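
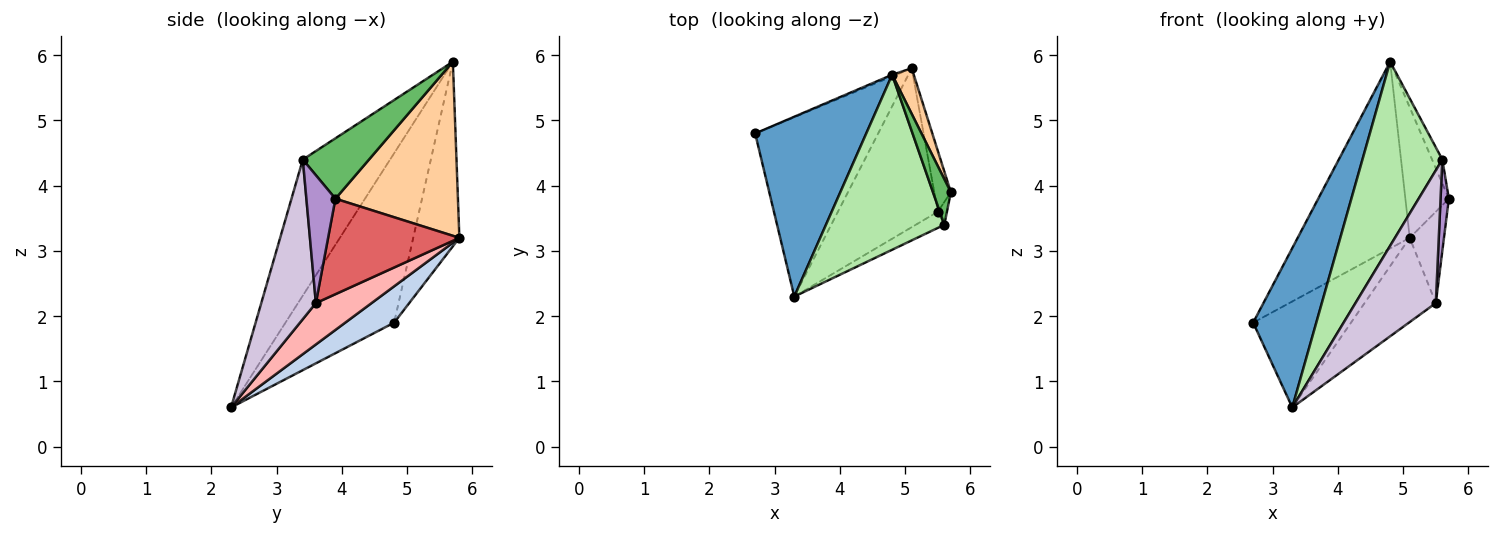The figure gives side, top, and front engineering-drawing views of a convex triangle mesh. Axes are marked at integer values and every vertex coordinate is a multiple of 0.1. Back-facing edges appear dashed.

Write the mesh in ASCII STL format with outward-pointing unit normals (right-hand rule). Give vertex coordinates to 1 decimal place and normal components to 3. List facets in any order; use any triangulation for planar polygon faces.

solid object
 facet normal -0.752 -0.437 0.493
  outer loop
   vertex 4.8 5.7 5.9
   vertex 2.7 4.8 1.9
   vertex 3.3 2.3 0.6
  endloop
 endfacet
 facet normal 0.247 0.493 -0.834
  outer loop
   vertex 5.1 5.8 3.2
   vertex 3.3 2.3 0.6
   vertex 2.7 4.8 1.9
  endloop
 endfacet
 facet normal -0.381 0.925 -0.008
  outer loop
   vertex 5.1 5.8 3.2
   vertex 2.7 4.8 1.9
   vertex 4.8 5.7 5.9
  endloop
 endfacet
 facet normal 0.936 0.332 0.116
  outer loop
   vertex 5.1 5.8 3.2
   vertex 4.8 5.7 5.9
   vertex 5.7 3.9 3.8
  endloop
 endfacet
 facet normal 0.949 0.147 0.281
  outer loop
   vertex 5.6 3.4 4.4
   vertex 5.7 3.9 3.8
   vertex 4.8 5.7 5.9
  endloop
 endfacet
 facet normal -0.621 -0.568 0.540
  outer loop
   vertex 5.6 3.4 4.4
   vertex 4.8 5.7 5.9
   vertex 3.3 2.3 0.6
  endloop
 endfacet
 facet normal 0.954 0.249 -0.166
  outer loop
   vertex 5.5 3.6 2.2
   vertex 5.1 5.8 3.2
   vertex 5.7 3.9 3.8
  endloop
 endfacet
 facet normal 0.344 0.440 -0.830
  outer loop
   vertex 5.5 3.6 2.2
   vertex 3.3 2.3 0.6
   vertex 5.1 5.8 3.2
  endloop
 endfacet
 facet normal 0.959 -0.274 -0.069
  outer loop
   vertex 5.5 3.6 2.2
   vertex 5.7 3.9 3.8
   vertex 5.6 3.4 4.4
  endloop
 endfacet
 facet normal 0.559 -0.823 -0.100
  outer loop
   vertex 5.5 3.6 2.2
   vertex 5.6 3.4 4.4
   vertex 3.3 2.3 0.6
  endloop
 endfacet
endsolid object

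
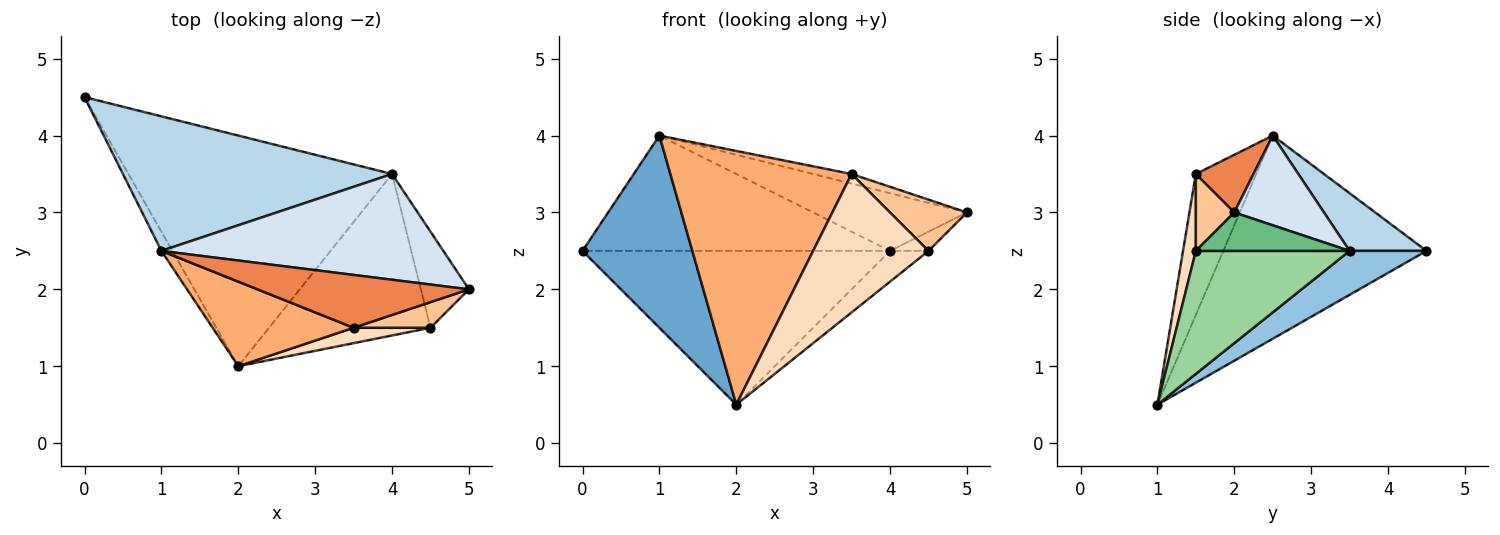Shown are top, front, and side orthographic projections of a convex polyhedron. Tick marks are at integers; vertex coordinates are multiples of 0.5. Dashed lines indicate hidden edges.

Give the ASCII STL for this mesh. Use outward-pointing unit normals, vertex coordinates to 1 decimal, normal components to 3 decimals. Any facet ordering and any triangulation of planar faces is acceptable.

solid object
 facet normal -0.879 -0.475 -0.047
  outer loop
   vertex 1.0 2.5 4.0
   vertex 0.0 4.5 2.5
   vertex 2.0 1.0 0.5
  endloop
 endfacet
 facet normal 0.137 0.549 -0.824
  outer loop
   vertex 4.0 3.5 2.5
   vertex 2.0 1.0 0.5
   vertex 0.0 4.5 2.5
  endloop
 endfacet
 facet normal 0.161 0.642 0.749
  outer loop
   vertex 4.0 3.5 2.5
   vertex 0.0 4.5 2.5
   vertex 1.0 2.5 4.0
  endloop
 endfacet
 facet normal 0.269 0.461 0.846
  outer loop
   vertex 4.0 3.5 2.5
   vertex 1.0 2.5 4.0
   vertex 5.0 2.0 3.0
  endloop
 endfacet
 facet normal 0.259 0.173 0.950
  outer loop
   vertex 3.5 1.5 3.5
   vertex 5.0 2.0 3.0
   vertex 1.0 2.5 4.0
  endloop
 endfacet
 facet normal -0.302 -0.905 0.302
  outer loop
   vertex 3.5 1.5 3.5
   vertex 1.0 2.5 4.0
   vertex 2.0 1.0 0.5
  endloop
 endfacet
 facet normal 0.408 -0.816 0.408
  outer loop
   vertex 4.5 1.5 2.5
   vertex 5.0 2.0 3.0
   vertex 3.5 1.5 3.5
  endloop
 endfacet
 facet normal 0.110 -0.988 0.110
  outer loop
   vertex 4.5 1.5 2.5
   vertex 3.5 1.5 3.5
   vertex 2.0 1.0 0.5
  endloop
 endfacet
 facet normal 0.617 0.154 -0.772
  outer loop
   vertex 4.5 1.5 2.5
   vertex 4.0 3.5 2.5
   vertex 5.0 2.0 3.0
  endloop
 endfacet
 facet normal 0.599 0.150 -0.786
  outer loop
   vertex 4.5 1.5 2.5
   vertex 2.0 1.0 0.5
   vertex 4.0 3.5 2.5
  endloop
 endfacet
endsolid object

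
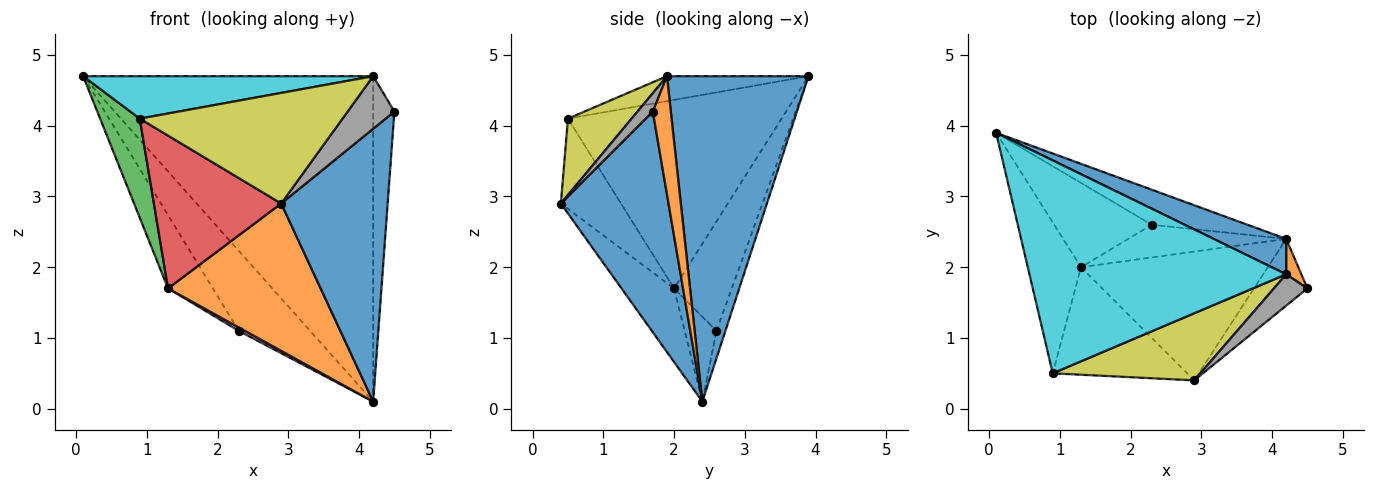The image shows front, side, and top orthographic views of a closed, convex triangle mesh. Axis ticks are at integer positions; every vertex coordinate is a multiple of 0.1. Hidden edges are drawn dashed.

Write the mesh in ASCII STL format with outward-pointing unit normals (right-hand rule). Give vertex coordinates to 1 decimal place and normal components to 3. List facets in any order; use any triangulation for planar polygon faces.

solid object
 facet normal 0.701 -0.693 -0.170
  outer loop
   vertex 4.2 2.4 0.1
   vertex 4.5 1.7 4.2
   vertex 2.9 0.4 2.9
  endloop
 endfacet
 facet normal -0.251 -0.729 -0.637
  outer loop
   vertex 1.3 2.0 1.7
   vertex 4.2 2.4 0.1
   vertex 2.9 0.4 2.9
  endloop
 endfacet
 facet normal -0.947 -0.176 -0.268
  outer loop
   vertex 0.9 0.5 4.1
   vertex 0.1 3.9 4.7
   vertex 1.3 2.0 1.7
  endloop
 endfacet
 facet normal -0.360 -0.763 -0.537
  outer loop
   vertex 0.9 0.5 4.1
   vertex 1.3 2.0 1.7
   vertex 2.9 0.4 2.9
  endloop
 endfacet
 facet normal -0.114 0.910 -0.398
  outer loop
   vertex 2.3 2.6 1.1
   vertex 0.1 3.9 4.7
   vertex 4.2 2.4 0.1
  endloop
 endfacet
 facet normal -0.646 0.501 -0.576
  outer loop
   vertex 2.3 2.6 1.1
   vertex 1.3 2.0 1.7
   vertex 0.1 3.9 4.7
  endloop
 endfacet
 facet normal -0.471 -0.092 -0.877
  outer loop
   vertex 2.3 2.6 1.1
   vertex 4.2 2.4 0.1
   vertex 1.3 2.0 1.7
  endloop
 endfacet
 facet normal 0.271 -0.827 0.493
  outer loop
   vertex 4.2 1.9 4.7
   vertex 2.9 0.4 2.9
   vertex 4.5 1.7 4.2
  endloop
 endfacet
 facet normal 0.259 -0.826 0.501
  outer loop
   vertex 4.2 1.9 4.7
   vertex 0.9 0.5 4.1
   vertex 2.9 0.4 2.9
  endloop
 endfacet
 facet normal -0.095 -0.195 0.976
  outer loop
   vertex 4.2 1.9 4.7
   vertex 0.1 3.9 4.7
   vertex 0.9 0.5 4.1
  endloop
 endfacet
 facet normal 0.436 0.895 0.097
  outer loop
   vertex 4.2 1.9 4.7
   vertex 4.2 2.4 0.1
   vertex 0.1 3.9 4.7
  endloop
 endfacet
 facet normal 0.644 0.760 0.083
  outer loop
   vertex 4.2 1.9 4.7
   vertex 4.5 1.7 4.2
   vertex 4.2 2.4 0.1
  endloop
 endfacet
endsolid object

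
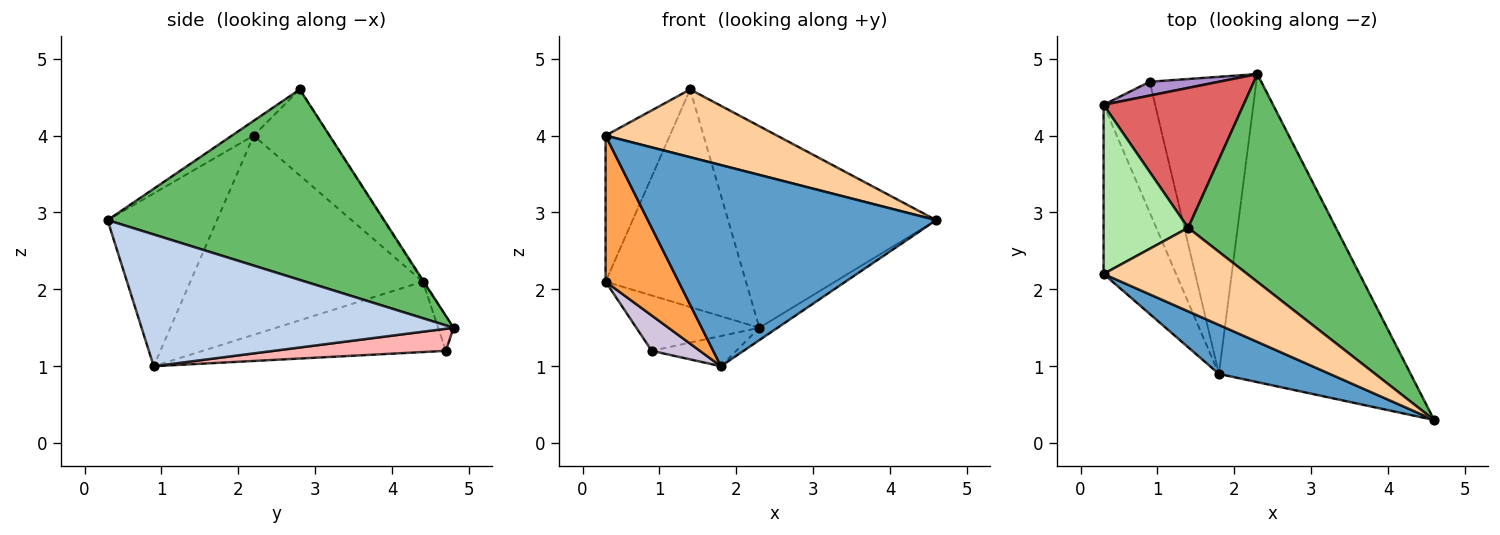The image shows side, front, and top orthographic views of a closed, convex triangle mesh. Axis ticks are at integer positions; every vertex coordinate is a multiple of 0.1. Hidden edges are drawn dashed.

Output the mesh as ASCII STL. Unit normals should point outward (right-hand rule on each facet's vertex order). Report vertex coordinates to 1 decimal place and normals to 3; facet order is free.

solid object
 facet normal -0.346 -0.912 0.222
  outer loop
   vertex 1.8 0.9 1.0
   vertex 4.6 0.3 2.9
   vertex 0.3 2.2 4.0
  endloop
 endfacet
 facet normal 0.566 0.033 -0.824
  outer loop
   vertex 1.8 0.9 1.0
   vertex 2.3 4.8 1.5
   vertex 4.6 0.3 2.9
  endloop
 endfacet
 facet normal -0.901 -0.283 -0.328
  outer loop
   vertex 0.3 4.4 2.1
   vertex 1.8 0.9 1.0
   vertex 0.3 2.2 4.0
  endloop
 endfacet
 facet normal -0.080 -0.628 0.774
  outer loop
   vertex 1.4 2.8 4.6
   vertex 0.3 2.2 4.0
   vertex 4.6 0.3 2.9
  endloop
 endfacet
 facet normal 0.679 0.511 0.527
  outer loop
   vertex 1.4 2.8 4.6
   vertex 4.6 0.3 2.9
   vertex 2.3 4.8 1.5
  endloop
 endfacet
 facet normal -0.610 0.518 0.600
  outer loop
   vertex 1.4 2.8 4.6
   vertex 0.3 4.4 2.1
   vertex 0.3 2.2 4.0
  endloop
 endfacet
 facet normal -0.006 0.841 0.541
  outer loop
   vertex 1.4 2.8 4.6
   vertex 2.3 4.8 1.5
   vertex 0.3 4.4 2.1
  endloop
 endfacet
 facet normal 0.202 0.099 -0.974
  outer loop
   vertex 0.9 4.7 1.2
   vertex 2.3 4.8 1.5
   vertex 1.8 0.9 1.0
  endloop
 endfacet
 facet normal -0.120 0.963 0.241
  outer loop
   vertex 0.9 4.7 1.2
   vertex 0.3 4.4 2.1
   vertex 2.3 4.8 1.5
  endloop
 endfacet
 facet normal -0.797 -0.158 -0.584
  outer loop
   vertex 0.9 4.7 1.2
   vertex 1.8 0.9 1.0
   vertex 0.3 4.4 2.1
  endloop
 endfacet
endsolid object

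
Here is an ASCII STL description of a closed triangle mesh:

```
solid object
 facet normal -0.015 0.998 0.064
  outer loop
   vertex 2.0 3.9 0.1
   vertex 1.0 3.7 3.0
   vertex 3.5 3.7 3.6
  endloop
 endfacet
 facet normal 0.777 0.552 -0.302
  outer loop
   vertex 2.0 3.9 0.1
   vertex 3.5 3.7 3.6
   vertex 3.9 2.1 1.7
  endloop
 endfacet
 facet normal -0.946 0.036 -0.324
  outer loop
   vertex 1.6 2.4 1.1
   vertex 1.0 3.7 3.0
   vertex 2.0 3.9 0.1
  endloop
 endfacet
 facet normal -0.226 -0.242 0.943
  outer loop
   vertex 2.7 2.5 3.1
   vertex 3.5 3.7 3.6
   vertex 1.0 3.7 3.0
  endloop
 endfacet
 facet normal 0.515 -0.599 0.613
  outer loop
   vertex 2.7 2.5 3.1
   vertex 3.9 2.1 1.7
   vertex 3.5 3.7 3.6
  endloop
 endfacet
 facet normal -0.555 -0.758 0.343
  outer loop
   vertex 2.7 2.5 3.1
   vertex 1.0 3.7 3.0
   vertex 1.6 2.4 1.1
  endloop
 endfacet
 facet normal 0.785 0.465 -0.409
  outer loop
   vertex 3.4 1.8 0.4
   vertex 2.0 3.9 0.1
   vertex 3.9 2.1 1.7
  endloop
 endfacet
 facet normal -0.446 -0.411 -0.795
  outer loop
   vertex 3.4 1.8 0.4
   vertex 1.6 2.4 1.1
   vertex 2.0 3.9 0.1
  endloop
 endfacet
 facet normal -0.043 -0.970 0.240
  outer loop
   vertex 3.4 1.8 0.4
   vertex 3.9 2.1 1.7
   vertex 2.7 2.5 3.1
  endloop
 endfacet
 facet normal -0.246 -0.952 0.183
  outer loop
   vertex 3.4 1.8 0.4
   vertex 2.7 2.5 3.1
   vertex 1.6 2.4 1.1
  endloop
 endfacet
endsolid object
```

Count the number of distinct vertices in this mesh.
7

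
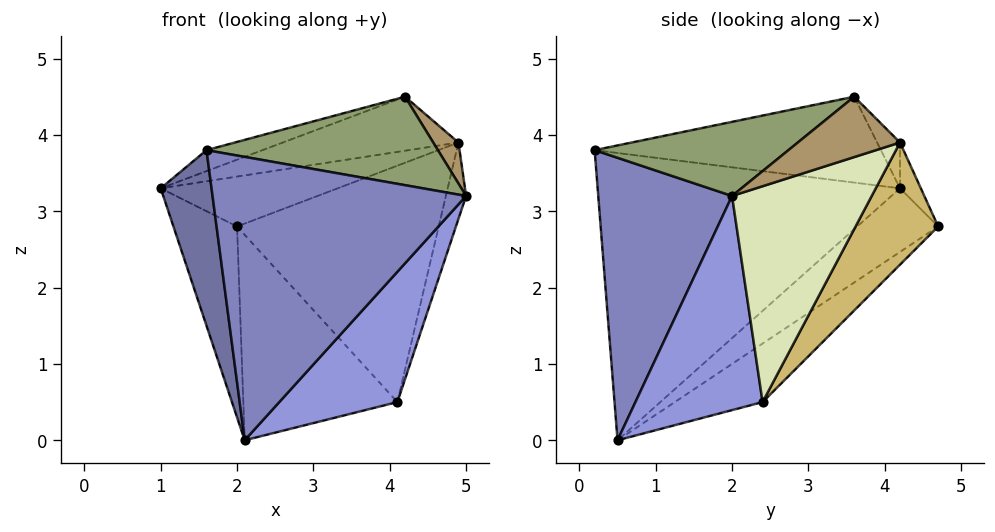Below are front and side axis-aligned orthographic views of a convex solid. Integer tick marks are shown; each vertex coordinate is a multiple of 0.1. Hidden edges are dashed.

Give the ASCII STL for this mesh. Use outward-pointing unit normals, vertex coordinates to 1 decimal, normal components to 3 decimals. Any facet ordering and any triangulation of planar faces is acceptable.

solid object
 facet normal -0.976 -0.164 -0.141
  outer loop
   vertex 2.1 0.5 0.0
   vertex 1.6 0.2 3.8
   vertex 1.0 4.2 3.3
  endloop
 endfacet
 facet normal 0.467 -0.884 -0.008
  outer loop
   vertex 2.1 0.5 0.0
   vertex 5.0 2.0 3.2
   vertex 1.6 0.2 3.8
  endloop
 endfacet
 facet normal 0.693 -0.643 -0.326
  outer loop
   vertex 4.1 2.4 0.5
   vertex 5.0 2.0 3.2
   vertex 2.1 0.5 0.0
  endloop
 endfacet
 facet normal -0.339 0.066 0.938
  outer loop
   vertex 4.2 3.6 4.5
   vertex 1.0 4.2 3.3
   vertex 1.6 0.2 3.8
  endloop
 endfacet
 facet normal 0.384 -0.459 0.801
  outer loop
   vertex 4.2 3.6 4.5
   vertex 1.6 0.2 3.8
   vertex 5.0 2.0 3.2
  endloop
 endfacet
 facet normal -0.569 0.447 -0.691
  outer loop
   vertex 2.0 4.7 2.8
   vertex 2.1 0.5 0.0
   vertex 1.0 4.2 3.3
  endloop
 endfacet
 facet normal -0.299 0.524 -0.797
  outer loop
   vertex 2.0 4.7 2.8
   vertex 4.1 2.4 0.5
   vertex 2.1 0.5 0.0
  endloop
 endfacet
 facet normal 0.946 0.137 -0.295
  outer loop
   vertex 4.9 4.2 3.9
   vertex 5.0 2.0 3.2
   vertex 4.1 2.4 0.5
  endloop
 endfacet
 facet normal 0.724 -0.179 0.666
  outer loop
   vertex 4.9 4.2 3.9
   vertex 4.2 3.6 4.5
   vertex 5.0 2.0 3.2
  endloop
 endfacet
 facet normal 0.328 0.801 -0.501
  outer loop
   vertex 4.9 4.2 3.9
   vertex 4.1 2.4 0.5
   vertex 2.0 4.7 2.8
  endloop
 endfacet
 facet normal -0.099 0.759 0.644
  outer loop
   vertex 4.9 4.2 3.9
   vertex 1.0 4.2 3.3
   vertex 4.2 3.6 4.5
  endloop
 endfacet
 facet normal -0.093 0.791 0.605
  outer loop
   vertex 4.9 4.2 3.9
   vertex 2.0 4.7 2.8
   vertex 1.0 4.2 3.3
  endloop
 endfacet
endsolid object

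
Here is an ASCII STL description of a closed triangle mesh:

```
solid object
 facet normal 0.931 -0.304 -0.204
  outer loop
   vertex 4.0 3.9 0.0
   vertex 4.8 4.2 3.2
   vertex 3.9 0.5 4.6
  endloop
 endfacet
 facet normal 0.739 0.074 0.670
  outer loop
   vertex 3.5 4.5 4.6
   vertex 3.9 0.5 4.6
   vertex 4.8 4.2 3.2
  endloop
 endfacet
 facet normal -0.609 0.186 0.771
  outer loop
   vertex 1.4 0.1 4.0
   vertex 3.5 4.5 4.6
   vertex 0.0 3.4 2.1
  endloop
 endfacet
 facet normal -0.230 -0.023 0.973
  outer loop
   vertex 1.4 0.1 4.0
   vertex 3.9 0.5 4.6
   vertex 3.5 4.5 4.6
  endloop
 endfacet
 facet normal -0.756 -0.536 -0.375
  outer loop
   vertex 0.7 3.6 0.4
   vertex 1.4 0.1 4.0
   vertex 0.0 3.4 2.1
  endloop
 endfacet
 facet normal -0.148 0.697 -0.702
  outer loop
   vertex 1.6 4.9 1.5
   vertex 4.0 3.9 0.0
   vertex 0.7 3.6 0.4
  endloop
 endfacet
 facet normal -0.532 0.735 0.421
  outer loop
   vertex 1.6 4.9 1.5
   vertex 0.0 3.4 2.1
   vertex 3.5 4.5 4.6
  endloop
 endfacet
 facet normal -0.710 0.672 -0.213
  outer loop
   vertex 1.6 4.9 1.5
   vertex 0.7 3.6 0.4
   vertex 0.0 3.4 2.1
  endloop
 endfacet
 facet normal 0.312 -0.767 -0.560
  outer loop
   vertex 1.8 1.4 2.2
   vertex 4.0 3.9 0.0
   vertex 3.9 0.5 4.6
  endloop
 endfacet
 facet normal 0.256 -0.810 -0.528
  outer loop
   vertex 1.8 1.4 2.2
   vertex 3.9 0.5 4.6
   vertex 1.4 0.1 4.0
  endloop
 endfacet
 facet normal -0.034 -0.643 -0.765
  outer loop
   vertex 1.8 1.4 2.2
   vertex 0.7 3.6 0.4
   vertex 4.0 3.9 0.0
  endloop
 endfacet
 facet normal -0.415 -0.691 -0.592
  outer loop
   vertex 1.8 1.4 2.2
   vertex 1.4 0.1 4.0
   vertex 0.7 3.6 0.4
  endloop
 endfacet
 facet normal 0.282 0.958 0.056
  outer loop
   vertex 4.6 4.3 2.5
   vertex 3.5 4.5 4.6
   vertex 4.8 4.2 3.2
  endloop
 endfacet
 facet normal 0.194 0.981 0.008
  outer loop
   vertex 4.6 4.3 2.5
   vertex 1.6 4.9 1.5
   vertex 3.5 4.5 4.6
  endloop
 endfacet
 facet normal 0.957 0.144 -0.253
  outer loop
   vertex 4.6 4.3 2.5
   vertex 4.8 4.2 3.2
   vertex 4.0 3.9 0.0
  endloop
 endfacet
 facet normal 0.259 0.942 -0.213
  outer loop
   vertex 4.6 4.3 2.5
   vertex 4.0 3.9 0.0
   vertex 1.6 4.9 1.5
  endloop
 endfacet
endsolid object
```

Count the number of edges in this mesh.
24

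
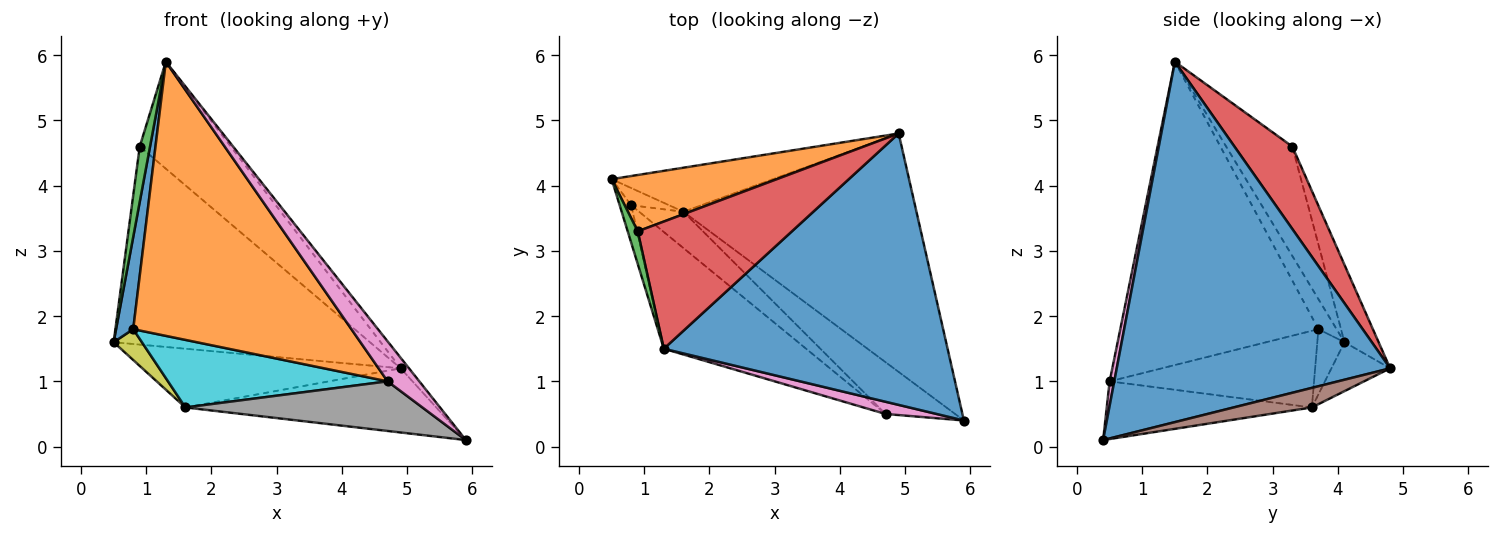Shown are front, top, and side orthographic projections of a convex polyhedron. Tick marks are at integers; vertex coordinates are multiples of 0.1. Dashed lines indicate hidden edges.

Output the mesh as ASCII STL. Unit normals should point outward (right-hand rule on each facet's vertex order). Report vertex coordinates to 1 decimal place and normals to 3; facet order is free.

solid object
 facet normal 0.785 0.024 0.618
  outer loop
   vertex 1.3 1.5 5.9
   vertex 5.9 0.4 0.1
   vertex 4.9 4.8 1.2
  endloop
 endfacet
 facet normal -0.127 0.954 0.271
  outer loop
   vertex 0.9 3.3 4.6
   vertex 4.9 4.8 1.2
   vertex 0.5 4.1 1.6
  endloop
 endfacet
 facet normal -0.984 -0.153 0.090
  outer loop
   vertex 0.9 3.3 4.6
   vertex 0.5 4.1 1.6
   vertex 1.3 1.5 5.9
  endloop
 endfacet
 facet normal 0.379 0.596 0.708
  outer loop
   vertex 0.9 3.3 4.6
   vertex 1.3 1.5 5.9
   vertex 4.9 4.8 1.2
  endloop
 endfacet
 facet normal -0.179 0.787 -0.590
  outer loop
   vertex 1.6 3.6 0.6
   vertex 0.5 4.1 1.6
   vertex 4.9 4.8 1.2
  endloop
 endfacet
 facet normal 0.081 0.259 -0.962
  outer loop
   vertex 1.6 3.6 0.6
   vertex 4.9 4.8 1.2
   vertex 5.9 0.4 0.1
  endloop
 endfacet
 facet normal 0.138 -0.947 0.289
  outer loop
   vertex 4.7 0.5 1.0
   vertex 5.9 0.4 0.1
   vertex 1.3 1.5 5.9
  endloop
 endfacet
 facet normal -0.514 -0.594 -0.619
  outer loop
   vertex 4.7 0.5 1.0
   vertex 1.6 3.6 0.6
   vertex 5.9 0.4 0.1
  endloop
 endfacet
 facet normal -0.643 -0.669 -0.373
  outer loop
   vertex 0.8 3.7 1.8
   vertex 0.5 4.1 1.6
   vertex 1.6 3.6 0.6
  endloop
 endfacet
 facet normal -0.634 -0.681 -0.366
  outer loop
   vertex 0.8 3.7 1.8
   vertex 1.6 3.6 0.6
   vertex 4.7 0.5 1.0
  endloop
 endfacet
 facet normal -0.701 -0.660 -0.269
  outer loop
   vertex 0.8 3.7 1.8
   vertex 1.3 1.5 5.9
   vertex 0.5 4.1 1.6
  endloop
 endfacet
 facet normal -0.641 -0.706 -0.301
  outer loop
   vertex 0.8 3.7 1.8
   vertex 4.7 0.5 1.0
   vertex 1.3 1.5 5.9
  endloop
 endfacet
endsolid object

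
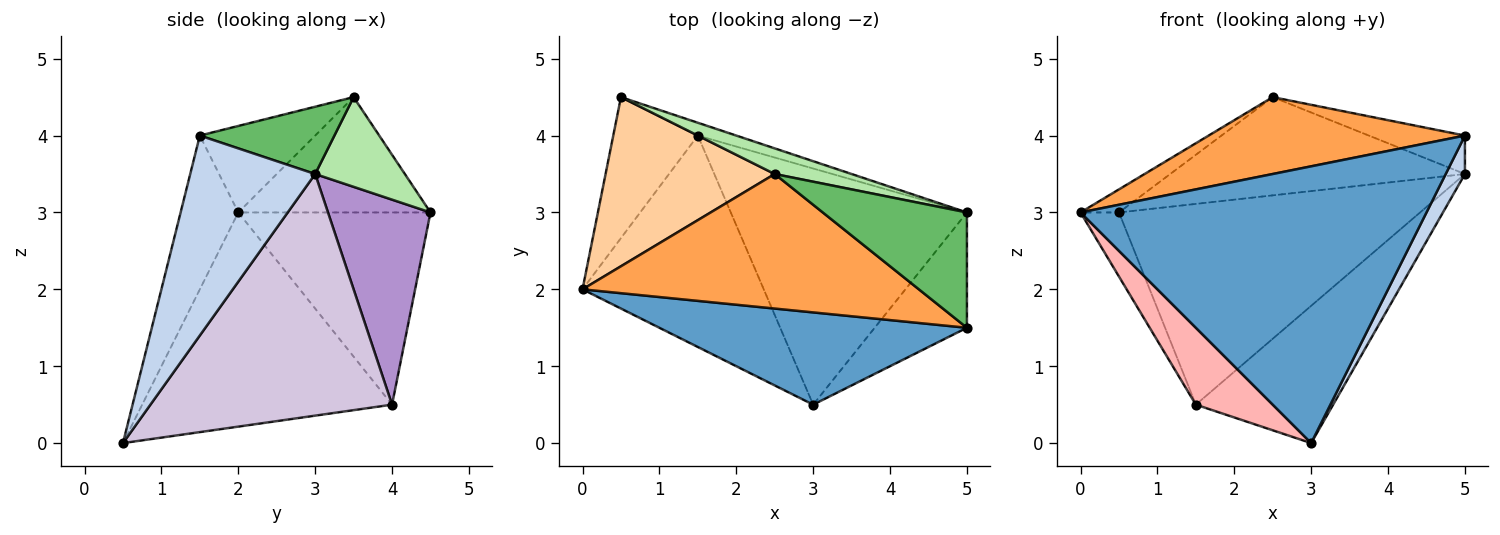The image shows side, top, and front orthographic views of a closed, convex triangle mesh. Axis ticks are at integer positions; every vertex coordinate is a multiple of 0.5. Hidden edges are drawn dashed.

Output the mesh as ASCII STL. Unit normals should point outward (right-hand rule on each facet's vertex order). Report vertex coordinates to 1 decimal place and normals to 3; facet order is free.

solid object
 facet normal -0.156 -0.937 0.312
  outer loop
   vertex 3.0 0.5 0.0
   vertex 5.0 1.5 4.0
   vertex 0.0 2.0 3.0
  endloop
 endfacet
 facet normal 0.899 -0.138 -0.415
  outer loop
   vertex 5.0 3.0 3.5
   vertex 5.0 1.5 4.0
   vertex 3.0 0.5 0.0
  endloop
 endfacet
 facet normal -0.218 -0.484 0.847
  outer loop
   vertex 2.5 3.5 4.5
   vertex 0.0 2.0 3.0
   vertex 5.0 1.5 4.0
  endloop
 endfacet
 facet normal -0.560 0.112 0.821
  outer loop
   vertex 2.5 3.5 4.5
   vertex 0.5 4.5 3.0
   vertex 0.0 2.0 3.0
  endloop
 endfacet
 facet normal 0.405 0.289 0.867
  outer loop
   vertex 2.5 3.5 4.5
   vertex 5.0 1.5 4.0
   vertex 5.0 3.0 3.5
  endloop
 endfacet
 facet normal 0.282 0.928 0.242
  outer loop
   vertex 2.5 3.5 4.5
   vertex 5.0 3.0 3.5
   vertex 0.5 4.5 3.0
  endloop
 endfacet
 facet normal -0.900 0.180 -0.396
  outer loop
   vertex 1.5 4.0 0.5
   vertex 0.0 2.0 3.0
   vertex 0.5 4.5 3.0
  endloop
 endfacet
 facet normal -0.743 -0.229 -0.629
  outer loop
   vertex 1.5 4.0 0.5
   vertex 3.0 0.5 0.0
   vertex 0.0 2.0 3.0
  endloop
 endfacet
 facet normal 0.322 0.945 -0.060
  outer loop
   vertex 1.5 4.0 0.5
   vertex 0.5 4.5 3.0
   vertex 5.0 3.0 3.5
  endloop
 endfacet
 facet normal 0.663 0.376 -0.648
  outer loop
   vertex 1.5 4.0 0.5
   vertex 5.0 3.0 3.5
   vertex 3.0 0.5 0.0
  endloop
 endfacet
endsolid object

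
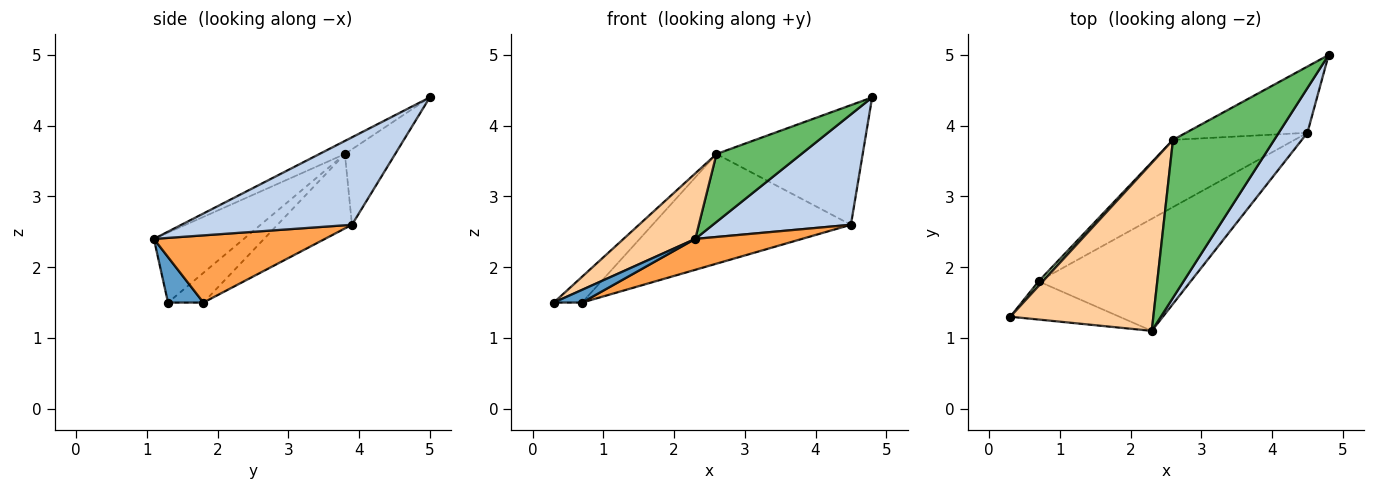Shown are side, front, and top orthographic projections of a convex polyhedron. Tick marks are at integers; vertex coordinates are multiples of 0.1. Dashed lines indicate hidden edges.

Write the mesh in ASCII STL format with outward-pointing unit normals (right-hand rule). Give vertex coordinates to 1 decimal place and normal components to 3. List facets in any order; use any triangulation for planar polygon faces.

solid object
 facet normal 0.368 -0.294 -0.882
  outer loop
   vertex 0.7 1.8 1.5
   vertex 2.3 1.1 2.4
   vertex 0.3 1.3 1.5
  endloop
 endfacet
 facet normal 0.753 -0.610 0.247
  outer loop
   vertex 4.5 3.9 2.6
   vertex 4.8 5.0 4.4
   vertex 2.3 1.1 2.4
  endloop
 endfacet
 facet normal 0.392 -0.245 -0.887
  outer loop
   vertex 4.5 3.9 2.6
   vertex 2.3 1.1 2.4
   vertex 0.7 1.8 1.5
  endloop
 endfacet
 facet normal -0.415 -0.331 0.848
  outer loop
   vertex 2.6 3.8 3.6
   vertex 0.3 1.3 1.5
   vertex 2.3 1.1 2.4
  endloop
 endfacet
 facet normal -0.118 -0.392 0.912
  outer loop
   vertex 2.6 3.8 3.6
   vertex 2.3 1.1 2.4
   vertex 4.8 5.0 4.4
  endloop
 endfacet
 facet normal -0.776 0.621 0.111
  outer loop
   vertex 2.6 3.8 3.6
   vertex 0.7 1.8 1.5
   vertex 0.3 1.3 1.5
  endloop
 endfacet
 facet normal -0.288 0.838 -0.464
  outer loop
   vertex 2.6 3.8 3.6
   vertex 4.8 5.0 4.4
   vertex 4.5 3.9 2.6
  endloop
 endfacet
 facet normal -0.305 0.812 -0.498
  outer loop
   vertex 2.6 3.8 3.6
   vertex 4.5 3.9 2.6
   vertex 0.7 1.8 1.5
  endloop
 endfacet
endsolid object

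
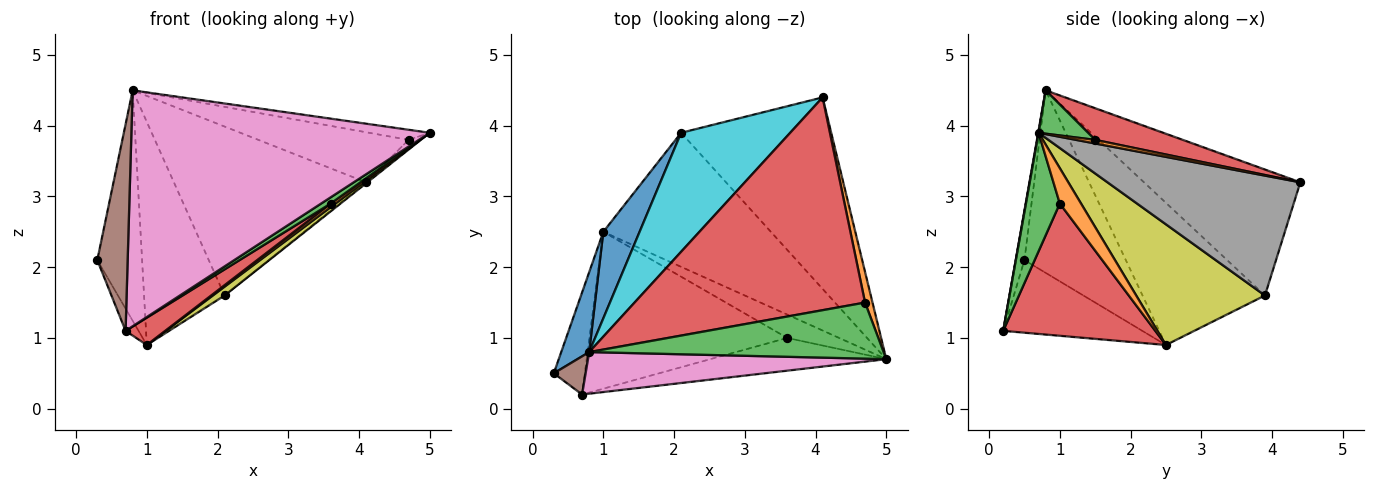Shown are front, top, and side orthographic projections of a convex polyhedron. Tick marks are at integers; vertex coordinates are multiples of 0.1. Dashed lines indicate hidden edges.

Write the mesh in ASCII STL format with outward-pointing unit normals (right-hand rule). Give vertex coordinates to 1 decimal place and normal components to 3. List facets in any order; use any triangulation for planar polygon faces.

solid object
 facet normal -0.906 0.400 0.139
  outer loop
   vertex 1.0 2.5 0.9
   vertex 0.3 0.5 2.1
   vertex 0.8 0.8 4.5
  endloop
 endfacet
 facet normal 0.422 0.267 0.866
  outer loop
   vertex 4.7 1.5 3.8
   vertex 5.0 0.7 3.9
   vertex 4.1 4.4 3.2
  endloop
 endfacet
 facet normal 0.143 0.175 0.974
  outer loop
   vertex 4.7 1.5 3.8
   vertex 0.8 0.8 4.5
   vertex 5.0 0.7 3.9
  endloop
 endfacet
 facet normal 0.132 0.227 0.965
  outer loop
   vertex 4.7 1.5 3.8
   vertex 4.1 4.4 3.2
   vertex 0.8 0.8 4.5
  endloop
 endfacet
 facet normal -0.916 0.085 -0.392
  outer loop
   vertex 0.7 0.2 1.1
   vertex 0.3 0.5 2.1
   vertex 1.0 2.5 0.9
  endloop
 endfacet
 facet normal -0.272 -0.946 0.175
  outer loop
   vertex 0.7 0.2 1.1
   vertex 0.8 0.8 4.5
   vertex 0.3 0.5 2.1
  endloop
 endfacet
 facet normal 0.001 -0.985 0.174
  outer loop
   vertex 0.7 0.2 1.1
   vertex 5.0 0.7 3.9
   vertex 0.8 0.8 4.5
  endloop
 endfacet
 facet normal 0.624 0.004 -0.781
  outer loop
   vertex 2.1 3.9 1.6
   vertex 4.1 4.4 3.2
   vertex 5.0 0.7 3.9
  endloop
 endfacet
 facet normal 0.584 -0.053 -0.810
  outer loop
   vertex 2.1 3.9 1.6
   vertex 5.0 0.7 3.9
   vertex 1.0 2.5 0.9
  endloop
 endfacet
 facet normal -0.554 0.681 0.479
  outer loop
   vertex 2.1 3.9 1.6
   vertex 0.8 0.8 4.5
   vertex 4.1 4.4 3.2
  endloop
 endfacet
 facet normal -0.817 0.538 0.209
  outer loop
   vertex 2.1 3.9 1.6
   vertex 1.0 2.5 0.9
   vertex 0.8 0.8 4.5
  endloop
 endfacet
 facet normal 0.559 -0.124 -0.820
  outer loop
   vertex 3.6 1.0 2.9
   vertex 1.0 2.5 0.9
   vertex 5.0 0.7 3.9
  endloop
 endfacet
 facet normal 0.552 -0.156 -0.819
  outer loop
   vertex 3.6 1.0 2.9
   vertex 5.0 0.7 3.9
   vertex 0.7 0.2 1.1
  endloop
 endfacet
 facet normal 0.550 -0.143 -0.823
  outer loop
   vertex 3.6 1.0 2.9
   vertex 0.7 0.2 1.1
   vertex 1.0 2.5 0.9
  endloop
 endfacet
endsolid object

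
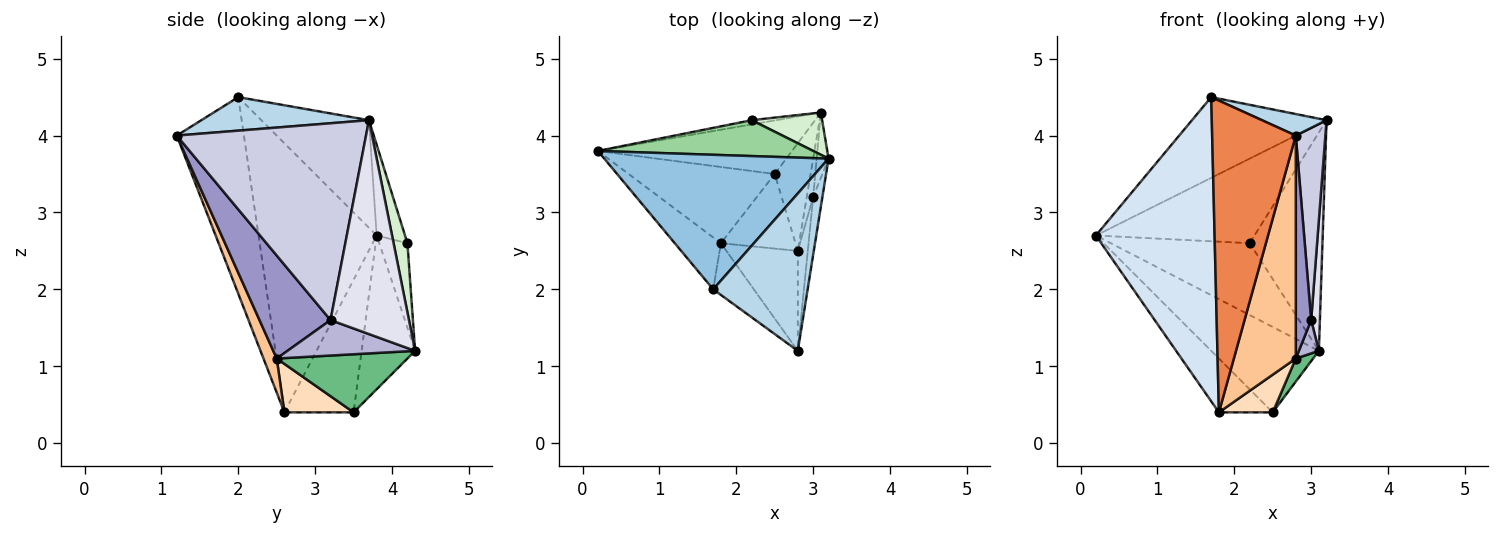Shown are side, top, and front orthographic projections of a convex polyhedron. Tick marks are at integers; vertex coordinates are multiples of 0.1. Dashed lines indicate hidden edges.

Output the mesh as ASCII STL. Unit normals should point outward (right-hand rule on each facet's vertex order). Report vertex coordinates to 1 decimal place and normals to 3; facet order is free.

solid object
 facet normal -0.596 0.463 -0.656
  outer loop
   vertex 1.8 2.6 0.4
   vertex 0.2 3.8 2.7
   vertex 2.5 3.5 0.4
  endloop
 endfacet
 facet normal -0.381 0.476 0.793
  outer loop
   vertex 1.7 2.0 4.5
   vertex 3.2 3.7 4.2
   vertex 0.2 3.8 2.7
  endloop
 endfacet
 facet normal 0.332 -0.128 0.935
  outer loop
   vertex 1.7 2.0 4.5
   vertex 2.8 1.2 4.0
   vertex 3.2 3.7 4.2
  endloop
 endfacet
 facet normal -0.700 -0.704 -0.120
  outer loop
   vertex 1.7 2.0 4.5
   vertex 0.2 3.8 2.7
   vertex 1.8 2.6 0.4
  endloop
 endfacet
 facet normal -0.621 -0.773 -0.128
  outer loop
   vertex 1.7 2.0 4.5
   vertex 1.8 2.6 0.4
   vertex 2.8 1.2 4.0
  endloop
 endfacet
 facet normal -0.388 0.781 -0.490
  outer loop
   vertex 3.1 4.3 1.2
   vertex 2.5 3.5 0.4
   vertex 0.2 3.8 2.7
  endloop
 endfacet
 facet normal 0.191 -0.896 -0.401
  outer loop
   vertex 2.8 2.5 1.1
   vertex 2.8 1.2 4.0
   vertex 1.8 2.6 0.4
  endloop
 endfacet
 facet normal 0.502 -0.390 -0.772
  outer loop
   vertex 2.8 2.5 1.1
   vertex 1.8 2.6 0.4
   vertex 2.5 3.5 0.4
  endloop
 endfacet
 facet normal 0.845 -0.112 -0.522
  outer loop
   vertex 2.8 2.5 1.1
   vertex 2.5 3.5 0.4
   vertex 3.1 4.3 1.2
  endloop
 endfacet
 facet normal -0.162 0.908 0.385
  outer loop
   vertex 2.2 4.2 2.6
   vertex 0.2 3.8 2.7
   vertex 3.2 3.7 4.2
  endloop
 endfacet
 facet normal -0.199 0.978 -0.058
  outer loop
   vertex 2.2 4.2 2.6
   vertex 3.1 4.3 1.2
   vertex 0.2 3.8 2.7
  endloop
 endfacet
 facet normal 0.184 0.965 0.187
  outer loop
   vertex 2.2 4.2 2.6
   vertex 3.2 3.7 4.2
   vertex 3.1 4.3 1.2
  endloop
 endfacet
 facet normal 0.973 -0.211 -0.094
  outer loop
   vertex 3.0 3.2 1.6
   vertex 2.8 1.2 4.0
   vertex 2.8 2.5 1.1
  endloop
 endfacet
 facet normal 0.973 -0.152 -0.176
  outer loop
   vertex 3.0 3.2 1.6
   vertex 2.8 2.5 1.1
   vertex 3.1 4.3 1.2
  endloop
 endfacet
 facet normal 0.987 -0.154 -0.046
  outer loop
   vertex 3.0 3.2 1.6
   vertex 3.2 3.7 4.2
   vertex 2.8 1.2 4.0
  endloop
 endfacet
 facet normal 0.992 -0.110 -0.055
  outer loop
   vertex 3.0 3.2 1.6
   vertex 3.1 4.3 1.2
   vertex 3.2 3.7 4.2
  endloop
 endfacet
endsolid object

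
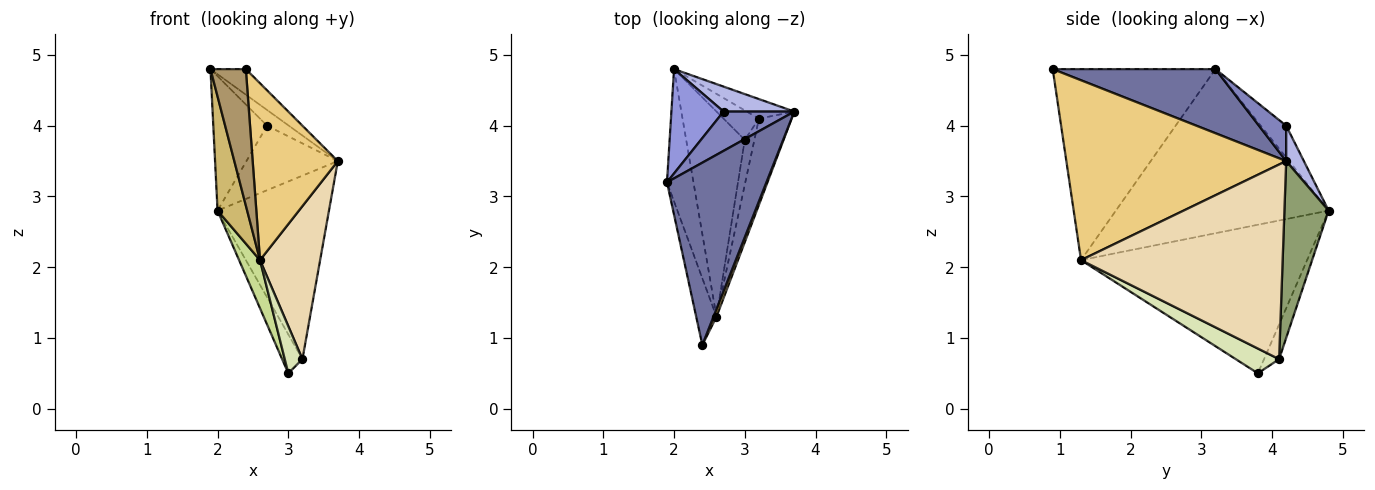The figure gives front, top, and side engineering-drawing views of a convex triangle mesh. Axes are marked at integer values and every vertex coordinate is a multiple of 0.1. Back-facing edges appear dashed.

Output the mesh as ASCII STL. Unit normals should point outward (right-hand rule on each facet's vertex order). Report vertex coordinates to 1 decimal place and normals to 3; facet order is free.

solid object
 facet normal 0.538 0.117 0.835
  outer loop
   vertex 2.4 0.9 4.8
   vertex 3.7 4.2 3.5
   vertex 1.9 3.2 4.8
  endloop
 endfacet
 facet normal 0.421 0.337 0.842
  outer loop
   vertex 2.7 4.2 4.0
   vertex 1.9 3.2 4.8
   vertex 3.7 4.2 3.5
  endloop
 endfacet
 facet normal -0.350 0.740 0.574
  outer loop
   vertex 2.7 4.2 4.0
   vertex 2.0 4.8 2.8
   vertex 1.9 3.2 4.8
  endloop
 endfacet
 facet normal 0.178 0.918 0.355
  outer loop
   vertex 2.7 4.2 4.0
   vertex 3.7 4.2 3.5
   vertex 2.0 4.8 2.8
  endloop
 endfacet
 facet normal 0.367 0.925 -0.099
  outer loop
   vertex 3.2 4.1 0.7
   vertex 2.0 4.8 2.8
   vertex 3.7 4.2 3.5
  endloop
 endfacet
 facet normal -0.509 0.686 -0.520
  outer loop
   vertex 3.2 4.1 0.7
   vertex 3.0 3.8 0.5
   vertex 2.0 4.8 2.8
  endloop
 endfacet
 facet normal -0.927 -0.086 -0.366
  outer loop
   vertex 2.6 1.3 2.1
   vertex 2.0 4.8 2.8
   vertex 3.0 3.8 0.5
  endloop
 endfacet
 facet normal 0.871 -0.356 -0.338
  outer loop
   vertex 2.6 1.3 2.1
   vertex 3.0 3.8 0.5
   vertex 3.2 4.1 0.7
  endloop
 endfacet
 facet normal -0.972 -0.211 -0.103
  outer loop
   vertex 2.6 1.3 2.1
   vertex 2.4 0.9 4.8
   vertex 1.9 3.2 4.8
  endloop
 endfacet
 facet normal -0.978 -0.136 -0.158
  outer loop
   vertex 2.6 1.3 2.1
   vertex 1.9 3.2 4.8
   vertex 2.0 4.8 2.8
  endloop
 endfacet
 facet normal 0.932 -0.361 0.016
  outer loop
   vertex 2.6 1.3 2.1
   vertex 3.7 4.2 3.5
   vertex 2.4 0.9 4.8
  endloop
 endfacet
 facet normal 0.946 -0.282 -0.159
  outer loop
   vertex 2.6 1.3 2.1
   vertex 3.2 4.1 0.7
   vertex 3.7 4.2 3.5
  endloop
 endfacet
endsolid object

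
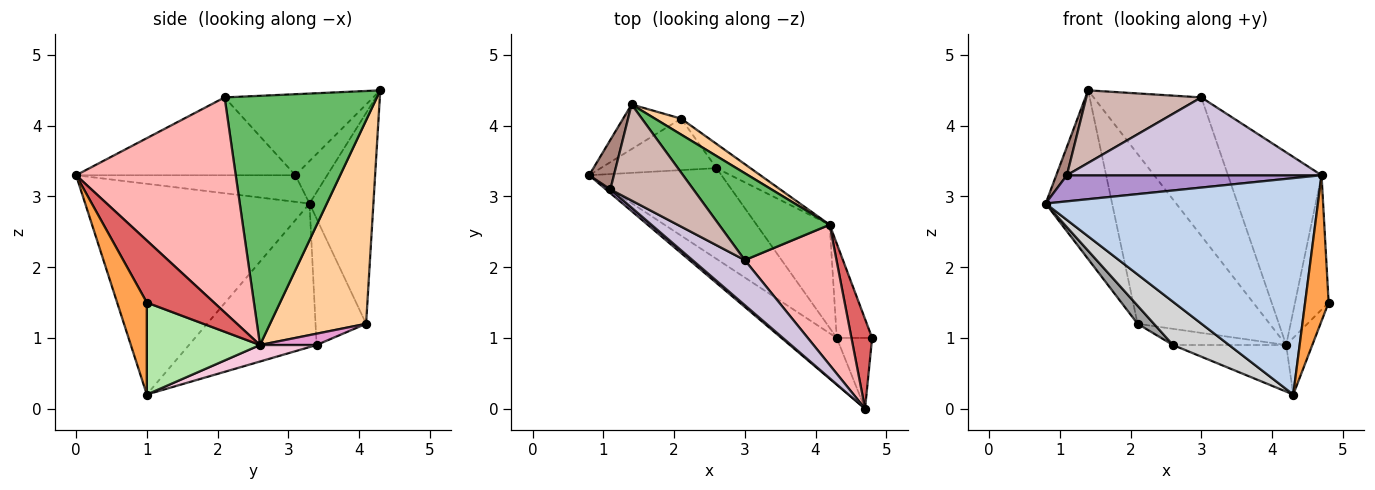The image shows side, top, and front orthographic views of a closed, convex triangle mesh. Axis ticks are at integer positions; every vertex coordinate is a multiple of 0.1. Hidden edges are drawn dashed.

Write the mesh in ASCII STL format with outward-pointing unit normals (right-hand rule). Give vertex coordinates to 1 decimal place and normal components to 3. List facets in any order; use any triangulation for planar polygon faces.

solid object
 facet normal -0.681 0.708 -0.187
  outer loop
   vertex 2.1 4.1 1.2
   vertex 0.8 3.3 2.9
   vertex 1.4 4.3 4.5
  endloop
 endfacet
 facet normal -0.627 -0.761 -0.165
  outer loop
   vertex 4.3 1.0 0.2
   vertex 4.7 0.0 3.3
   vertex 0.8 3.3 2.9
  endloop
 endfacet
 facet normal 0.750 -0.595 -0.289
  outer loop
   vertex 4.3 1.0 0.2
   vertex 4.8 1.0 1.5
   vertex 4.7 0.0 3.3
  endloop
 endfacet
 facet normal 0.587 0.806 0.076
  outer loop
   vertex 4.2 2.6 0.9
   vertex 2.1 4.1 1.2
   vertex 1.4 4.3 4.5
  endloop
 endfacet
 facet normal 0.768 0.543 0.341
  outer loop
   vertex 4.2 2.6 0.9
   vertex 1.4 4.3 4.5
   vertex 3.0 2.1 4.4
  endloop
 endfacet
 facet normal 0.912 0.211 -0.351
  outer loop
   vertex 4.2 2.6 0.9
   vertex 4.8 1.0 1.5
   vertex 4.3 1.0 0.2
  endloop
 endfacet
 facet normal 0.857 0.429 0.286
  outer loop
   vertex 4.2 2.6 0.9
   vertex 4.7 0.0 3.3
   vertex 4.8 1.0 1.5
  endloop
 endfacet
 facet normal 0.810 0.475 0.345
  outer loop
   vertex 4.2 2.6 0.9
   vertex 3.0 2.1 4.4
   vertex 4.7 0.0 3.3
  endloop
 endfacet
 facet normal -0.649 -0.753 0.110
  outer loop
   vertex 1.1 3.1 3.3
   vertex 0.8 3.3 2.9
   vertex 4.7 0.0 3.3
  endloop
 endfacet
 facet normal -0.598 -0.694 0.401
  outer loop
   vertex 1.1 3.1 3.3
   vertex 4.7 0.0 3.3
   vertex 3.0 2.1 4.4
  endloop
 endfacet
 facet normal -0.830 -0.277 0.484
  outer loop
   vertex 1.1 3.1 3.3
   vertex 1.4 4.3 4.5
   vertex 0.8 3.3 2.9
  endloop
 endfacet
 facet normal -0.615 -0.476 0.629
  outer loop
   vertex 1.1 3.1 3.3
   vertex 3.0 2.1 4.4
   vertex 1.4 4.3 4.5
  endloop
 endfacet
 facet normal 0.267 0.535 -0.802
  outer loop
   vertex 2.6 3.4 0.9
   vertex 2.1 4.1 1.2
   vertex 4.2 2.6 0.9
  endloop
 endfacet
 facet normal 0.202 0.403 -0.893
  outer loop
   vertex 2.6 3.4 0.9
   vertex 4.2 2.6 0.9
   vertex 4.3 1.0 0.2
  endloop
 endfacet
 facet normal -0.717 -0.231 -0.657
  outer loop
   vertex 2.6 3.4 0.9
   vertex 0.8 3.3 2.9
   vertex 2.1 4.1 1.2
  endloop
 endfacet
 facet normal -0.700 -0.307 -0.645
  outer loop
   vertex 2.6 3.4 0.9
   vertex 4.3 1.0 0.2
   vertex 0.8 3.3 2.9
  endloop
 endfacet
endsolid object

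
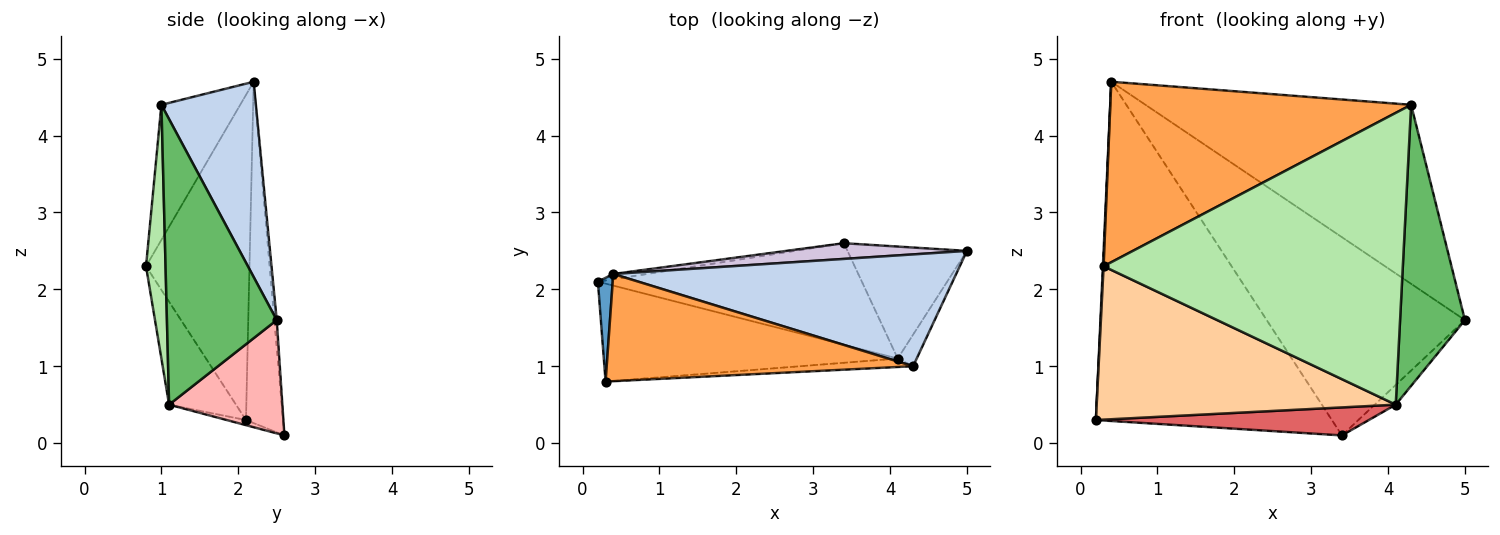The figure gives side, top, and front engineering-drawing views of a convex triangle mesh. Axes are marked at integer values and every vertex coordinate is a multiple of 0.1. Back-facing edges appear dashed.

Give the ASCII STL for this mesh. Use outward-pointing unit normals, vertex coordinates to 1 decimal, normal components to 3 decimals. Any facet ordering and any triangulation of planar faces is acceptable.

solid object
 facet normal -0.999 -0.007 0.046
  outer loop
   vertex 0.4 2.2 4.7
   vertex 0.2 2.1 0.3
   vertex 0.3 0.8 2.3
  endloop
 endfacet
 facet normal 0.289 0.812 0.507
  outer loop
   vertex 4.3 1.0 4.4
   vertex 5.0 2.5 1.6
   vertex 0.4 2.2 4.7
  endloop
 endfacet
 facet normal -0.220 -0.839 0.498
  outer loop
   vertex 4.3 1.0 4.4
   vertex 0.4 2.2 4.7
   vertex 0.3 0.8 2.3
  endloop
 endfacet
 facet normal -0.185 -0.828 -0.529
  outer loop
   vertex 4.1 1.1 0.5
   vertex 0.3 0.8 2.3
   vertex 0.2 2.1 0.3
  endloop
 endfacet
 facet normal 0.860 -0.508 -0.057
  outer loop
   vertex 4.1 1.1 0.5
   vertex 5.0 2.5 1.6
   vertex 4.3 1.0 4.4
  endloop
 endfacet
 facet normal 0.065 -0.997 -0.029
  outer loop
   vertex 4.1 1.1 0.5
   vertex 4.3 1.0 4.4
   vertex 0.3 0.8 2.3
  endloop
 endfacet
 facet normal -0.019 -0.266 -0.964
  outer loop
   vertex 3.4 2.6 0.1
   vertex 4.1 1.1 0.5
   vertex 0.2 2.1 0.3
  endloop
 endfacet
 facet normal 0.683 0.127 -0.720
  outer loop
   vertex 3.4 2.6 0.1
   vertex 5.0 2.5 1.6
   vertex 4.1 1.1 0.5
  endloop
 endfacet
 facet normal -0.155 0.988 -0.015
  outer loop
   vertex 3.4 2.6 0.1
   vertex 0.2 2.1 0.3
   vertex 0.4 2.2 4.7
  endloop
 endfacet
 facet normal -0.012 0.997 0.079
  outer loop
   vertex 3.4 2.6 0.1
   vertex 0.4 2.2 4.7
   vertex 5.0 2.5 1.6
  endloop
 endfacet
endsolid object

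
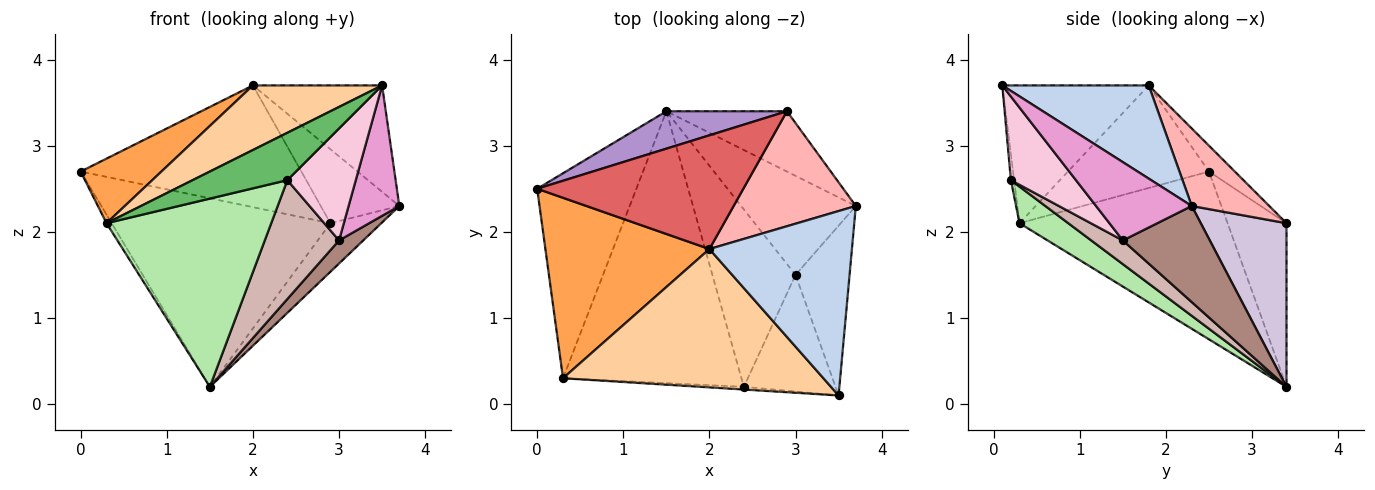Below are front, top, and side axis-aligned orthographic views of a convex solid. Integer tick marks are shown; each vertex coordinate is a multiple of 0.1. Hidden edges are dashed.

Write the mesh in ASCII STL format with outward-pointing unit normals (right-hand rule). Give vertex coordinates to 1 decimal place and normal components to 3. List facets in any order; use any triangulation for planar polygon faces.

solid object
 facet normal -0.861 0.021 -0.509
  outer loop
   vertex 0.3 0.3 2.1
   vertex 0.0 2.5 2.7
   vertex 1.5 3.4 0.2
  endloop
 endfacet
 facet normal 0.493 0.435 0.754
  outer loop
   vertex 2.0 1.8 3.7
   vertex 3.5 0.1 3.7
   vertex 3.7 2.3 2.3
  endloop
 endfacet
 facet normal -0.507 -0.290 0.811
  outer loop
   vertex 2.0 1.8 3.7
   vertex 0.0 2.5 2.7
   vertex 0.3 0.3 2.1
  endloop
 endfacet
 facet normal -0.432 -0.381 0.817
  outer loop
   vertex 2.0 1.8 3.7
   vertex 0.3 0.3 2.1
   vertex 3.5 0.1 3.7
  endloop
 endfacet
 facet normal -0.034 -0.998 -0.057
  outer loop
   vertex 2.4 0.2 2.6
   vertex 3.5 0.1 3.7
   vertex 0.3 0.3 2.1
  endloop
 endfacet
 facet normal 0.166 -0.561 -0.811
  outer loop
   vertex 2.4 0.2 2.6
   vertex 0.3 0.3 2.1
   vertex 1.5 3.4 0.2
  endloop
 endfacet
 facet normal -0.085 0.728 0.680
  outer loop
   vertex 2.9 3.4 2.1
   vertex 0.0 2.5 2.7
   vertex 2.0 1.8 3.7
  endloop
 endfacet
 facet normal 0.471 0.477 0.742
  outer loop
   vertex 2.9 3.4 2.1
   vertex 2.0 1.8 3.7
   vertex 3.7 2.3 2.3
  endloop
 endfacet
 facet normal -0.255 0.948 0.188
  outer loop
   vertex 2.9 3.4 2.1
   vertex 1.5 3.4 0.2
   vertex 0.0 2.5 2.7
  endloop
 endfacet
 facet normal 0.726 0.431 -0.535
  outer loop
   vertex 2.9 3.4 2.1
   vertex 3.7 2.3 2.3
   vertex 1.5 3.4 0.2
  endloop
 endfacet
 facet normal 0.632 -0.176 -0.755
  outer loop
   vertex 3.0 1.5 1.9
   vertex 1.5 3.4 0.2
   vertex 3.7 2.3 2.3
  endloop
 endfacet
 facet normal 0.230 -0.542 -0.808
  outer loop
   vertex 3.0 1.5 1.9
   vertex 2.4 0.2 2.6
   vertex 1.5 3.4 0.2
  endloop
 endfacet
 facet normal 0.754 -0.400 -0.521
  outer loop
   vertex 3.0 1.5 1.9
   vertex 3.7 2.3 2.3
   vertex 3.5 0.1 3.7
  endloop
 endfacet
 facet normal 0.550 -0.578 -0.603
  outer loop
   vertex 3.0 1.5 1.9
   vertex 3.5 0.1 3.7
   vertex 2.4 0.2 2.6
  endloop
 endfacet
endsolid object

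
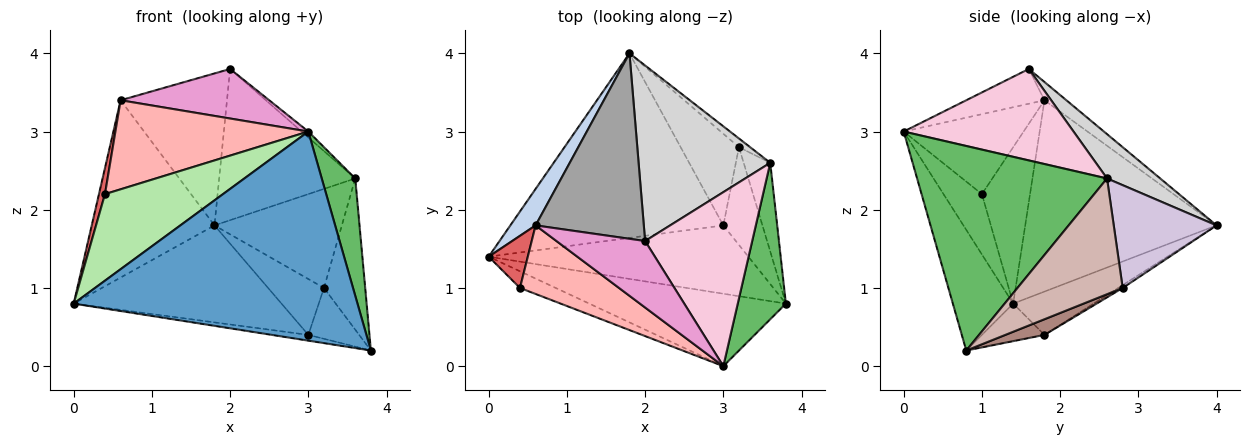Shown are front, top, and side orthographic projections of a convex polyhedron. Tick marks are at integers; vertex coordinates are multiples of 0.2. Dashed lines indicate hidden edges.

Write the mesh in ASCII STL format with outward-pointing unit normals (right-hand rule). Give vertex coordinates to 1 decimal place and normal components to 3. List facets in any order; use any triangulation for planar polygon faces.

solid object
 facet normal -0.197 -0.926 -0.321
  outer loop
   vertex 3.0 0.0 3.0
   vertex 0.0 1.4 0.8
   vertex 3.8 0.8 0.2
  endloop
 endfacet
 facet normal -0.837 0.537 0.110
  outer loop
   vertex 0.6 1.8 3.4
   vertex 1.8 4.0 1.8
   vertex 0.0 1.4 0.8
  endloop
 endfacet
 facet normal -0.143 0.083 -0.986
  outer loop
   vertex 3.0 1.8 0.4
   vertex 3.8 0.8 0.2
   vertex 0.0 1.4 0.8
  endloop
 endfacet
 facet normal -0.177 0.458 -0.871
  outer loop
   vertex 3.0 1.8 0.4
   vertex 0.0 1.4 0.8
   vertex 1.8 4.0 1.8
  endloop
 endfacet
 facet normal 0.959 -0.169 0.226
  outer loop
   vertex 3.6 2.6 2.4
   vertex 3.0 0.0 3.0
   vertex 3.8 0.8 0.2
  endloop
 endfacet
 facet normal -0.304 -0.935 -0.180
  outer loop
   vertex 0.4 1.0 2.2
   vertex 0.0 1.4 0.8
   vertex 3.0 0.0 3.0
  endloop
 endfacet
 facet normal -0.963 -0.120 0.241
  outer loop
   vertex 0.4 1.0 2.2
   vertex 0.6 1.8 3.4
   vertex 0.0 1.4 0.8
  endloop
 endfacet
 facet normal -0.442 -0.711 0.547
  outer loop
   vertex 0.4 1.0 2.2
   vertex 3.0 0.0 3.0
   vertex 0.6 1.8 3.4
  endloop
 endfacet
 facet normal -0.042 0.520 -0.853
  outer loop
   vertex 3.2 2.8 1.0
   vertex 3.0 1.8 0.4
   vertex 1.8 4.0 1.8
  endloop
 endfacet
 facet normal 0.627 0.776 -0.068
  outer loop
   vertex 3.2 2.8 1.0
   vertex 1.8 4.0 1.8
   vertex 3.6 2.6 2.4
  endloop
 endfacet
 facet normal 0.334 0.435 -0.836
  outer loop
   vertex 3.2 2.8 1.0
   vertex 3.8 0.8 0.2
   vertex 3.0 1.8 0.4
  endloop
 endfacet
 facet normal 0.910 0.357 -0.209
  outer loop
   vertex 3.2 2.8 1.0
   vertex 3.6 2.6 2.4
   vertex 3.8 0.8 0.2
  endloop
 endfacet
 facet normal -0.300 -0.570 0.765
  outer loop
   vertex 2.0 1.6 3.8
   vertex 0.6 1.8 3.4
   vertex 3.0 0.0 3.0
  endloop
 endfacet
 facet normal 0.649 0.026 0.760
  outer loop
   vertex 2.0 1.6 3.8
   vertex 3.0 0.0 3.0
   vertex 3.6 2.6 2.4
  endloop
 endfacet
 facet normal -0.129 0.628 0.767
  outer loop
   vertex 2.0 1.6 3.8
   vertex 1.8 4.0 1.8
   vertex 0.6 1.8 3.4
  endloop
 endfacet
 facet normal 0.247 0.632 0.734
  outer loop
   vertex 2.0 1.6 3.8
   vertex 3.6 2.6 2.4
   vertex 1.8 4.0 1.8
  endloop
 endfacet
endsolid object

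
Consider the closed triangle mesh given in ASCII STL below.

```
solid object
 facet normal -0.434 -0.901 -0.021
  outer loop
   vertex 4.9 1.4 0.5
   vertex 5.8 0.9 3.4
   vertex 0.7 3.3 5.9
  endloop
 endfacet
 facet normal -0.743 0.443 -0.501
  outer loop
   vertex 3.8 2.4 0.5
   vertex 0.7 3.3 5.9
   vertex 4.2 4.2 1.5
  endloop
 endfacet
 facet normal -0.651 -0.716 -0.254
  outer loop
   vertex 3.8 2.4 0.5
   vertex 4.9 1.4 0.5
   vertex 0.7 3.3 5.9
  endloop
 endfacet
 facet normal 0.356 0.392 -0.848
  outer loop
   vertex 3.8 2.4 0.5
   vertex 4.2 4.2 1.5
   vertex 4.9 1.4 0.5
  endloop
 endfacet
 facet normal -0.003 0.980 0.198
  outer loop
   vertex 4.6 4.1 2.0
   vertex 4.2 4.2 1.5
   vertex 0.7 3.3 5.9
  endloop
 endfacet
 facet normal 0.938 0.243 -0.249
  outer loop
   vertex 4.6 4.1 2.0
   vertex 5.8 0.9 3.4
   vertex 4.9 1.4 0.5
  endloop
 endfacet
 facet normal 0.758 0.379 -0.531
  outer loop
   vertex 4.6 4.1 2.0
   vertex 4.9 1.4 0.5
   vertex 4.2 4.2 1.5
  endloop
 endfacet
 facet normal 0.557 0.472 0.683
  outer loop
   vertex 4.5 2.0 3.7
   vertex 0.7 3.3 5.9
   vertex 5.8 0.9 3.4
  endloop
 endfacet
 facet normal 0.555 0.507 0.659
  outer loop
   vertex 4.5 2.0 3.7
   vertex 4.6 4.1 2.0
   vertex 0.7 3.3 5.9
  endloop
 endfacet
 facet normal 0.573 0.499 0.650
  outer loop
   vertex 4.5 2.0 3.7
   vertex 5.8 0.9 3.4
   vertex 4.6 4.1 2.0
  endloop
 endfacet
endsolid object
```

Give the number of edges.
15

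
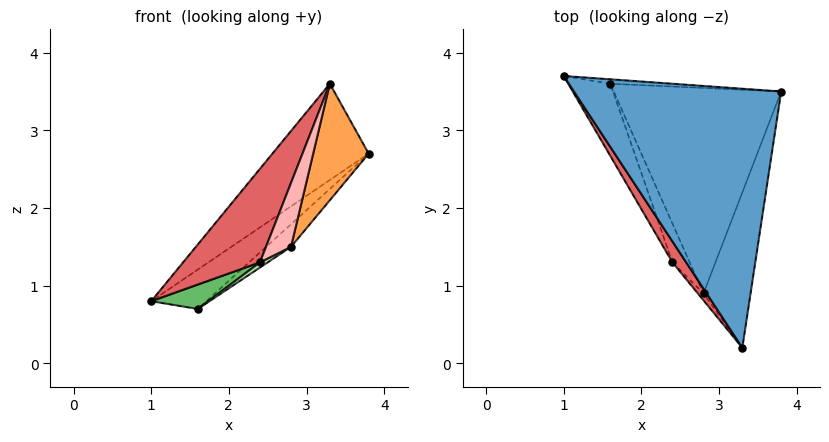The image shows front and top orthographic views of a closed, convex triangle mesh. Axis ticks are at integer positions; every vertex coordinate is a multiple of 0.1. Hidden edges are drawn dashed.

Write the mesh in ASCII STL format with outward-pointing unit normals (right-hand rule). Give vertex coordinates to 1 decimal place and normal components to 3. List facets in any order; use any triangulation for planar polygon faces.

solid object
 facet normal -0.522 0.297 0.800
  outer loop
   vertex 3.3 0.2 3.6
   vertex 3.8 3.5 2.7
   vertex 1.0 3.7 0.8
  endloop
 endfacet
 facet normal 0.145 0.983 -0.111
  outer loop
   vertex 1.6 3.6 0.7
   vertex 1.0 3.7 0.8
   vertex 3.8 3.5 2.7
  endloop
 endfacet
 facet normal 0.929 -0.221 -0.295
  outer loop
   vertex 2.8 0.9 1.5
   vertex 3.8 3.5 2.7
   vertex 3.3 0.2 3.6
  endloop
 endfacet
 facet normal 0.672 0.081 -0.736
  outer loop
   vertex 2.8 0.9 1.5
   vertex 1.6 3.6 0.7
   vertex 3.8 3.5 2.7
  endloop
 endfacet
 facet normal -0.207 -0.314 -0.927
  outer loop
   vertex 2.4 1.3 1.3
   vertex 1.0 3.7 0.8
   vertex 1.6 3.6 0.7
  endloop
 endfacet
 facet normal 0.342 -0.124 -0.932
  outer loop
   vertex 2.4 1.3 1.3
   vertex 1.6 3.6 0.7
   vertex 2.8 0.9 1.5
  endloop
 endfacet
 facet normal -0.868 -0.484 0.108
  outer loop
   vertex 2.4 1.3 1.3
   vertex 3.3 0.2 3.6
   vertex 1.0 3.7 0.8
  endloop
 endfacet
 facet normal -0.685 -0.724 -0.078
  outer loop
   vertex 2.4 1.3 1.3
   vertex 2.8 0.9 1.5
   vertex 3.3 0.2 3.6
  endloop
 endfacet
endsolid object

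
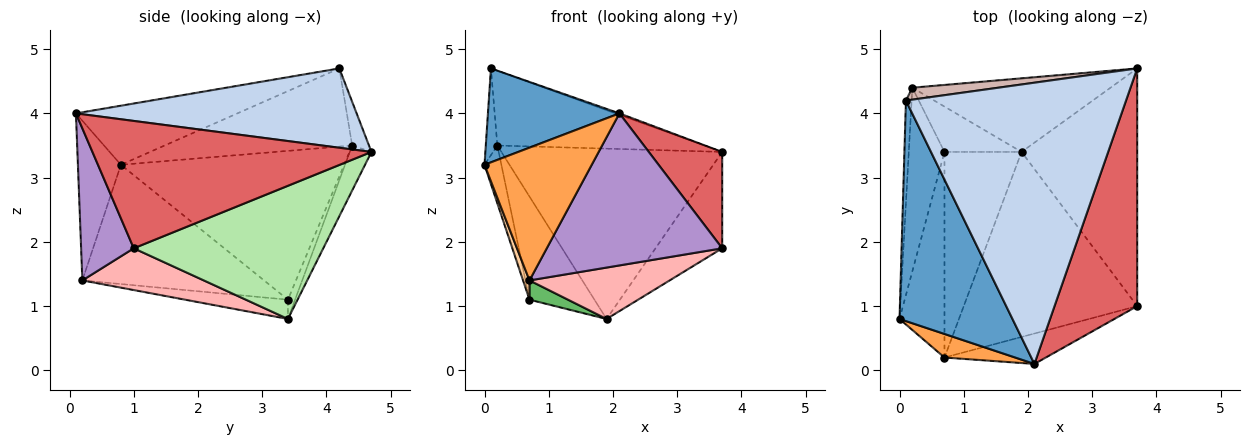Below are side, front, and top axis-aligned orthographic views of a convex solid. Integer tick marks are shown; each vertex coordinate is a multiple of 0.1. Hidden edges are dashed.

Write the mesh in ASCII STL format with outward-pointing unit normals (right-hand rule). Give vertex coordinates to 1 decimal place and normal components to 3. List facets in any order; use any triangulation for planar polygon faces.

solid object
 facet normal -0.434 -0.353 0.829
  outer loop
   vertex 2.1 0.1 4.0
   vertex 0.1 4.2 4.7
   vertex 0.0 0.8 3.2
  endloop
 endfacet
 facet normal 0.339 0.005 0.941
  outer loop
   vertex 2.1 0.1 4.0
   vertex 3.7 4.7 3.4
   vertex 0.1 4.2 4.7
  endloop
 endfacet
 facet normal -0.367 -0.916 0.162
  outer loop
   vertex 0.7 0.2 1.4
   vertex 2.1 0.1 4.0
   vertex 0.0 0.8 3.2
  endloop
 endfacet
 facet normal -0.935 -0.033 -0.353
  outer loop
   vertex 0.7 0.2 1.4
   vertex 0.0 0.8 3.2
   vertex 0.7 3.4 1.1
  endloop
 endfacet
 facet normal -0.242 -0.091 -0.966
  outer loop
   vertex 0.7 0.2 1.4
   vertex 0.7 3.4 1.1
   vertex 1.9 3.4 0.8
  endloop
 endfacet
 facet normal 0.730 0.257 -0.634
  outer loop
   vertex 3.7 1.0 1.9
   vertex 1.9 3.4 0.8
   vertex 3.7 4.7 3.4
  endloop
 endfacet
 facet normal 0.819 -0.216 0.532
  outer loop
   vertex 3.7 1.0 1.9
   vertex 3.7 4.7 3.4
   vertex 2.1 0.1 4.0
  endloop
 endfacet
 facet normal 0.226 -0.261 -0.939
  outer loop
   vertex 3.7 1.0 1.9
   vertex 0.7 0.2 1.4
   vertex 1.9 3.4 0.8
  endloop
 endfacet
 facet normal 0.282 -0.941 -0.188
  outer loop
   vertex 3.7 1.0 1.9
   vertex 2.1 0.1 4.0
   vertex 0.7 0.2 1.4
  endloop
 endfacet
 facet normal -0.995 0.061 -0.073
  outer loop
   vertex 0.2 4.4 3.5
   vertex 0.0 0.8 3.2
   vertex 0.1 4.2 4.7
  endloop
 endfacet
 facet normal -0.970 0.073 -0.233
  outer loop
   vertex 0.2 4.4 3.5
   vertex 0.7 3.4 1.1
   vertex 0.0 0.8 3.2
  endloop
 endfacet
 facet normal -0.080 0.984 0.157
  outer loop
   vertex 0.2 4.4 3.5
   vertex 0.1 4.2 4.7
   vertex 3.7 4.7 3.4
  endloop
 endfacet
 facet normal -0.090 0.914 -0.395
  outer loop
   vertex 0.2 4.4 3.5
   vertex 3.7 4.7 3.4
   vertex 1.9 3.4 0.8
  endloop
 endfacet
 facet normal -0.100 0.911 -0.400
  outer loop
   vertex 0.2 4.4 3.5
   vertex 1.9 3.4 0.8
   vertex 0.7 3.4 1.1
  endloop
 endfacet
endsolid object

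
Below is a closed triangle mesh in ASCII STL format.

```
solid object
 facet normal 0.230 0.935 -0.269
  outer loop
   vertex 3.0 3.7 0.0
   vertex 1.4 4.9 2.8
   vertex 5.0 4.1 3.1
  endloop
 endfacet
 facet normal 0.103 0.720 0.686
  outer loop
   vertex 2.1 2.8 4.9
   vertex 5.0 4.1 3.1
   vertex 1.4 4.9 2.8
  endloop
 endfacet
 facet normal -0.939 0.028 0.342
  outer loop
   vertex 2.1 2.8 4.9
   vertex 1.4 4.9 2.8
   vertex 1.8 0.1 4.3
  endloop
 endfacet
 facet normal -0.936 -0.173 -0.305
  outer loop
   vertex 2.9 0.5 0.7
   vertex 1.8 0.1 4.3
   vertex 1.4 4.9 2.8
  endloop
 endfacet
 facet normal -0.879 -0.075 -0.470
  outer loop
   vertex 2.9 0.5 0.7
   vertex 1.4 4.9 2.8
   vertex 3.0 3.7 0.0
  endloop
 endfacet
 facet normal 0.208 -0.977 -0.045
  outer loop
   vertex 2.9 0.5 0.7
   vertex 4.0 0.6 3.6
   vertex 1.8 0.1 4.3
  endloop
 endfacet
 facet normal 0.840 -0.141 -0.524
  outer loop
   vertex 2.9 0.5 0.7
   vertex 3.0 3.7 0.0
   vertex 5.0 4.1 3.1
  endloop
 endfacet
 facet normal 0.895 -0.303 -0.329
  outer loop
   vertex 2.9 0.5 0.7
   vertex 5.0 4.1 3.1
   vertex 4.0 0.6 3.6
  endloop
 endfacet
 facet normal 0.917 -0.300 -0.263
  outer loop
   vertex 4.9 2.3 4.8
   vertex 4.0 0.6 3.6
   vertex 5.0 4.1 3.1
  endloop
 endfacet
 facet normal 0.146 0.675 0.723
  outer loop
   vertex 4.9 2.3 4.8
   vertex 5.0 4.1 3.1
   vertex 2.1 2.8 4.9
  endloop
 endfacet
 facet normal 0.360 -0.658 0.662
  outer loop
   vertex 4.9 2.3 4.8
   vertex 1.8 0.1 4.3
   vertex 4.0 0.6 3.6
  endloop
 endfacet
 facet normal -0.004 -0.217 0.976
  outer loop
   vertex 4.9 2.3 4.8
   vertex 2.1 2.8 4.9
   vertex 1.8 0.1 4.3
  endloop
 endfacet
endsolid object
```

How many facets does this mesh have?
12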